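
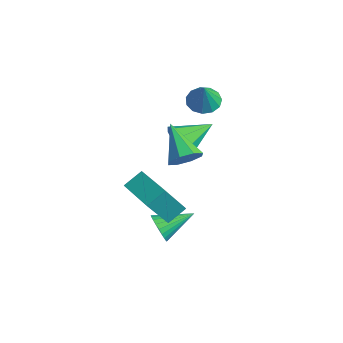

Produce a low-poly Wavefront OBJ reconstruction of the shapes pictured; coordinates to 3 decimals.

v -1.775 2.334 0.911
v -1.147 1.851 0.505
v -1.145 1.926 2.369
v -0.96 2.314 0.553
v -1.032 2.783 0.716
v -1.339 3.11 0.94
v -1.785 3.19 1.155
v -2.228 2.999 1.292
v -2.526 2.596 1.309
v -2.587 2.111 1.199
v -2.389 1.696 0.998
v -1.997 1.484 0.769
v -1.534 1.542 0.585
v 3.175 -1.836 1.555
v 3.697 -1.73 2.255
v 1.445 -1.584 2.805
v 3.559 -1.147 1.947
v 3.196 -0.968 1.408
v 2.821 -1.298 0.956
v 2.654 -1.942 0.854
v 2.792 -2.524 1.163
v 3.155 -2.703 1.701
v 3.53 -2.374 2.154
v -2.185 1.201 -1.988
v -1.697 1.455 -2.894
v -2.195 3.139 -1.452
v -2.416 1.476 -2.986
v -3.027 1.37 -2.61
v -3.244 1.184 -1.944
v -2.966 1.007 -1.298
v -2.323 0.92 -0.975
v -1.615 0.966 -1.126
v -1.174 1.121 -1.681
v -1.207 1.314 -2.379
v 2.576 -4.749 0.53
v 2.581 -3.81 1.14
v 2.54 -3.622 -1.206
v 2.544 -2.683 -0.596
v 4.576 -4.737 0.496
v 4.58 -3.798 1.106
v 4.539 -3.61 -1.24
v 4.544 -2.671 -0.63
v 1.646 -2.358 -4.329
v 1.944 -2.712 -3.64
v 2.094 -0.662 -3.651
v 2.208 -2.707 -3.828
v 2.386 -2.648 -4.092
v 2.452 -2.545 -4.392
v 2.395 -2.414 -4.682
v 2.224 -2.274 -4.919
v 1.965 -2.147 -5.066
v 1.658 -2.052 -5.101
v 1.348 -2.003 -5.018
v 1.084 -2.008 -4.831
v 0.906 -2.067 -4.567
v 0.84 -2.17 -4.267
v 0.897 -2.301 -3.976
v 1.068 -2.441 -3.74
v 1.327 -2.568 -3.593
v 1.635 -2.663 -3.558
f 2 1 4
f 2 4 3
f 4 1 5
f 4 5 3
f 5 1 6
f 5 6 3
f 6 1 7
f 6 7 3
f 7 1 8
f 7 8 3
f 8 1 9
f 8 9 3
f 9 1 10
f 9 10 3
f 10 1 11
f 10 11 3
f 11 1 12
f 11 12 3
f 12 1 13
f 12 13 3
f 13 1 2
f 13 2 3
f 15 14 17
f 15 17 16
f 17 14 18
f 17 18 16
f 18 14 19
f 18 19 16
f 19 14 20
f 19 20 16
f 20 14 21
f 20 21 16
f 21 14 22
f 21 22 16
f 22 14 23
f 22 23 16
f 23 14 15
f 23 15 16
f 25 24 27
f 25 27 26
f 27 24 28
f 27 28 26
f 28 24 29
f 28 29 26
f 29 24 30
f 29 30 26
f 30 24 31
f 30 31 26
f 31 24 32
f 31 32 26
f 32 24 33
f 32 33 26
f 33 24 34
f 33 34 26
f 34 24 25
f 34 25 26
f 36 38 35
f 39 36 35
f 35 38 37
f 37 39 35
f 36 42 38
f 40 36 39
f 40 42 36
f 38 42 37
f 41 39 37
f 37 42 41
f 41 40 39
f 42 40 41
f 44 43 46
f 44 46 45
f 46 43 47
f 46 47 45
f 47 43 48
f 47 48 45
f 48 43 49
f 48 49 45
f 49 43 50
f 49 50 45
f 50 43 51
f 50 51 45
f 51 43 52
f 51 52 45
f 52 43 53
f 52 53 45
f 53 43 54
f 53 54 45
f 54 43 55
f 54 55 45
f 55 43 56
f 55 56 45
f 56 43 57
f 56 57 45
f 57 43 58
f 57 58 45
f 58 43 59
f 58 59 45
f 59 43 60
f 59 60 45
f 60 43 44
f 60 44 45



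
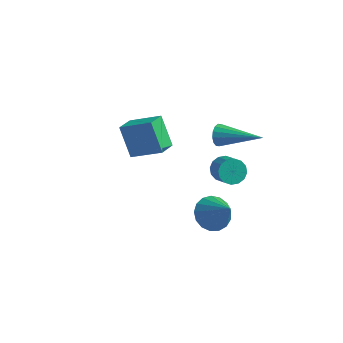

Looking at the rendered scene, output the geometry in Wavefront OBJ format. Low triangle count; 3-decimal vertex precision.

v 1.499 -1.392 1.934
v 1.975 -1.887 1.4
v 2.481 -1.928 3.306
v 2.174 -1.521 1.401
v 2.218 -1.126 1.523
v 2.098 -0.791 1.74
v 1.84 -0.594 2.002
v 1.505 -0.58 2.247
v 1.168 -0.752 2.421
v 0.906 -1.07 2.484
v 0.781 -1.462 2.42
v 0.82 -1.838 2.245
v 1.015 -2.112 1.999
v 1.321 -2.221 1.738
v 1.667 -2.139 1.522
v 1.076 1.046 2.518
v 1.591 1.107 2.126
v 2.219 0.455 2.851
v 1.704 0.394 3.242
v 1.613 1.366 2.339
v 2.241 0.714 3.064
v 1.491 1.539 2.601
v 2.119 0.887 3.326
v 1.258 1.58 2.84
v 1.886 0.928 3.565
v 0.976 1.478 2.993
v 1.604 0.826 3.718
v 0.721 1.26 3.018
v 1.349 0.608 3.743
v 0.561 0.985 2.909
v 1.189 0.333 3.634
v 0.539 0.726 2.696
v 1.167 0.074 3.421
v 0.661 0.553 2.434
v 1.289 -0.099 3.159
v 0.894 0.512 2.195
v 1.522 -0.14 2.92
v 1.176 0.614 2.042
v 1.804 -0.038 2.767
v 1.431 0.832 2.017
v 2.059 0.18 2.742
v -4.769 4.311 0.523
v -4.865 3.337 0.904
v -3.278 4.477 1.323
v -3.374 3.504 1.704
v -3.966 3.696 -0.844
v -4.062 2.723 -0.463
v -2.475 3.863 -0.044
v -2.571 2.889 0.337
v 0.312 2.361 3.385
v 0.48 2.648 2.91
v 2.368 2.299 4.075
v 0.419 2.861 3.112
v 0.329 2.941 3.387
v 0.234 2.865 3.662
v 0.16 2.654 3.862
v 0.127 2.364 3.935
v 0.144 2.074 3.86
v 0.205 1.861 3.658
v 0.295 1.781 3.383
v 0.39 1.857 3.108
v 0.463 2.068 2.908
v 0.496 2.358 2.835
f 2 1 4
f 2 4 3
f 4 1 5
f 4 5 3
f 5 1 6
f 5 6 3
f 6 1 7
f 6 7 3
f 7 1 8
f 7 8 3
f 8 1 9
f 8 9 3
f 9 1 10
f 9 10 3
f 10 1 11
f 10 11 3
f 11 1 12
f 11 12 3
f 12 1 13
f 12 13 3
f 13 1 14
f 13 14 3
f 14 1 15
f 14 15 3
f 15 1 2
f 15 2 3
f 17 16 20
f 17 20 18
f 18 20 21
f 18 21 19
f 20 16 22
f 20 22 21
f 21 22 23
f 21 23 19
f 22 16 24
f 22 24 23
f 23 24 25
f 23 25 19
f 24 16 26
f 24 26 25
f 25 26 27
f 25 27 19
f 26 16 28
f 26 28 27
f 27 28 29
f 27 29 19
f 28 16 30
f 28 30 29
f 29 30 31
f 29 31 19
f 30 16 32
f 30 32 31
f 31 32 33
f 31 33 19
f 32 16 34
f 32 34 33
f 33 34 35
f 33 35 19
f 34 16 36
f 34 36 35
f 35 36 37
f 35 37 19
f 36 16 38
f 36 38 37
f 37 38 39
f 37 39 19
f 38 16 40
f 38 40 39
f 39 40 41
f 39 41 19
f 40 16 17
f 40 17 41
f 41 17 18
f 41 18 19
f 43 45 42
f 46 43 42
f 42 45 44
f 44 46 42
f 43 49 45
f 47 43 46
f 47 49 43
f 45 49 44
f 48 46 44
f 44 49 48
f 48 47 46
f 49 47 48
f 51 50 53
f 51 53 52
f 53 50 54
f 53 54 52
f 54 50 55
f 54 55 52
f 55 50 56
f 55 56 52
f 56 50 57
f 56 57 52
f 57 50 58
f 57 58 52
f 58 50 59
f 58 59 52
f 59 50 60
f 59 60 52
f 60 50 61
f 60 61 52
f 61 50 62
f 61 62 52
f 62 50 63
f 62 63 52
f 63 50 51
f 63 51 52



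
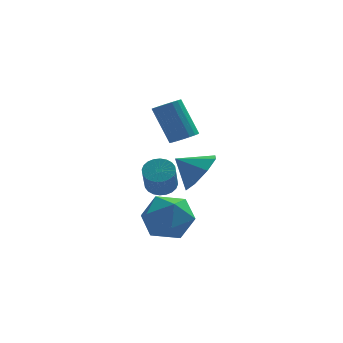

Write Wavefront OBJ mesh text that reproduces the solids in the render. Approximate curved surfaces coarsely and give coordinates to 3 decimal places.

v -0.061 -2.371 -3.8
v 0.715 -3.003 -3.103
v -0.775 -4.057 -4.537
v 0.001 -4.689 -3.84
v -0.923 -4.082 -3.326
v -0.482 -3.039 -2.871
v 0.422 -4.021 -4.769
v 0.863 -2.978 -4.314
v 1.013 -4.023 -3.702
v 0.182 -4.061 -2.811
v -0.242 -2.999 -4.829
v -1.073 -3.037 -3.938
v 1.013 0.767 -1.415
v 1.562 1.147 -1.36
v 0.876 1.894 0.329
v 0.327 1.513 0.275
v 1.375 1.322 -1.513
v 0.689 2.068 0.176
v 1.117 1.387 -1.646
v 0.43 2.133 0.043
v 0.838 1.329 -1.734
v 0.151 2.075 -0.045
v 0.593 1.16 -1.759
v -0.093 1.906 -0.07
v 0.432 0.912 -1.715
v -0.254 1.659 -0.026
v 0.386 0.637 -1.612
v -0.3 1.383 0.077
v 0.464 0.386 -1.469
v -0.222 1.133 0.22
v 0.651 0.212 -1.316
v -0.035 0.958 0.373
v 0.91 0.147 -1.183
v 0.223 0.893 0.506
v 1.189 0.205 -1.095
v 0.502 0.951 0.594
v 1.433 0.374 -1.07
v 0.747 1.12 0.619
v 1.594 0.621 -1.114
v 0.908 1.368 0.575
v 1.64 0.897 -1.217
v 0.954 1.643 0.472
v -0.264 -3.079 -2.139
v 0.13 -3.548 -2.409
v -0.021 -4.331 -1.271
v -0.416 -3.861 -1.001
v 0.306 -3.4 -2.284
v 0.154 -4.183 -1.146
v 0.394 -3.203 -2.137
v 0.243 -3.986 -0.998
v 0.383 -2.987 -1.99
v 0.231 -3.77 -0.852
v 0.272 -2.785 -1.866
v 0.121 -3.568 -0.727
v 0.081 -2.628 -1.783
v -0.071 -3.41 -0.645
v -0.164 -2.539 -1.755
v -0.315 -3.322 -0.616
v -0.423 -2.533 -1.785
v -0.575 -3.315 -0.647
v -0.659 -2.609 -1.869
v -0.81 -3.392 -0.731
v -0.834 -2.757 -1.994
v -0.986 -3.54 -0.856
v -0.923 -2.954 -2.142
v -1.074 -3.737 -1.003
v -0.911 -3.17 -2.288
v -1.063 -3.953 -1.15
v -0.801 -3.372 -2.413
v -0.952 -4.155 -1.274
v -0.609 -3.53 -2.495
v -0.761 -4.312 -1.357
v -0.365 -3.618 -2.524
v -0.516 -4.401 -1.385
v -0.105 -3.625 -2.493
v -0.257 -4.407 -1.355
v 1.404 -2.136 -2.064
v 1.984 -2.406 -1.169
v 0.396 -1.884 -1.336
v 2.049 -1.589 -1.362
v 1.737 -1.092 -1.966
v 1.23 -1.208 -2.628
v 0.825 -1.867 -2.96
v 0.759 -2.684 -2.767
v 1.072 -3.18 -2.163
v 1.579 -3.065 -1.501
f 1 12 6
f 1 6 2
f 1 2 8
f 1 8 11
f 1 11 12
f 2 6 10
f 6 12 5
f 12 11 3
f 11 8 7
f 8 2 9
f 4 10 5
f 4 5 3
f 4 3 7
f 4 7 9
f 4 9 10
f 5 10 6
f 3 5 12
f 7 3 11
f 9 7 8
f 10 9 2
f 14 13 17
f 14 17 15
f 15 17 18
f 15 18 16
f 17 13 19
f 17 19 18
f 18 19 20
f 18 20 16
f 19 13 21
f 19 21 20
f 20 21 22
f 20 22 16
f 21 13 23
f 21 23 22
f 22 23 24
f 22 24 16
f 23 13 25
f 23 25 24
f 24 25 26
f 24 26 16
f 25 13 27
f 25 27 26
f 26 27 28
f 26 28 16
f 27 13 29
f 27 29 28
f 28 29 30
f 28 30 16
f 29 13 31
f 29 31 30
f 30 31 32
f 30 32 16
f 31 13 33
f 31 33 32
f 32 33 34
f 32 34 16
f 33 13 35
f 33 35 34
f 34 35 36
f 34 36 16
f 35 13 37
f 35 37 36
f 36 37 38
f 36 38 16
f 37 13 39
f 37 39 38
f 38 39 40
f 38 40 16
f 39 13 41
f 39 41 40
f 40 41 42
f 40 42 16
f 41 13 14
f 41 14 42
f 42 14 15
f 42 15 16
f 44 43 47
f 44 47 45
f 45 47 48
f 45 48 46
f 47 43 49
f 47 49 48
f 48 49 50
f 48 50 46
f 49 43 51
f 49 51 50
f 50 51 52
f 50 52 46
f 51 43 53
f 51 53 52
f 52 53 54
f 52 54 46
f 53 43 55
f 53 55 54
f 54 55 56
f 54 56 46
f 55 43 57
f 55 57 56
f 56 57 58
f 56 58 46
f 57 43 59
f 57 59 58
f 58 59 60
f 58 60 46
f 59 43 61
f 59 61 60
f 60 61 62
f 60 62 46
f 61 43 63
f 61 63 62
f 62 63 64
f 62 64 46
f 63 43 65
f 63 65 64
f 64 65 66
f 64 66 46
f 65 43 67
f 65 67 66
f 66 67 68
f 66 68 46
f 67 43 69
f 67 69 68
f 68 69 70
f 68 70 46
f 69 43 71
f 69 71 70
f 70 71 72
f 70 72 46
f 71 43 73
f 71 73 72
f 72 73 74
f 72 74 46
f 73 43 75
f 73 75 74
f 74 75 76
f 74 76 46
f 75 43 44
f 75 44 76
f 76 44 45
f 76 45 46
f 78 77 80
f 78 80 79
f 80 77 81
f 80 81 79
f 81 77 82
f 81 82 79
f 82 77 83
f 82 83 79
f 83 77 84
f 83 84 79
f 84 77 85
f 84 85 79
f 85 77 86
f 85 86 79
f 86 77 78
f 86 78 79



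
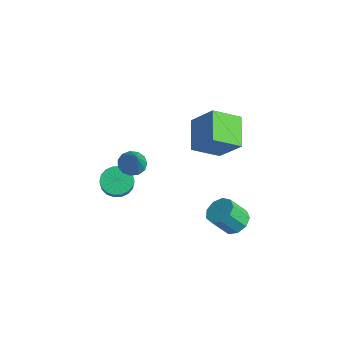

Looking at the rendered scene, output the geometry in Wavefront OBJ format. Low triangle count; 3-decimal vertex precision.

v -0.952 0.173 -0.395
v -0.526 0.871 -0.463
v 0.212 -0.373 1.315
v -0.885 0.964 -0.188
v -1.266 0.806 0.021
v -1.547 0.448 0.097
v -1.639 0.002 0.017
v -1.513 -0.389 -0.193
v -1.209 -0.602 -0.468
v -0.823 -0.568 -0.72
v -0.478 -0.299 -0.869
v -0.283 0.12 -0.867
v -0.301 0.556 -0.716
v 4.014 3.481 -3.709
v 4.89 3.482 -3.462
v 4.542 2.6 -2.224
v 3.666 2.599 -2.471
v 4.595 3.964 -3.202
v 4.246 3.082 -1.963
v 4.028 4.22 -3.179
v 3.679 3.338 -1.94
v 3.455 4.131 -3.404
v 3.106 3.248 -2.166
v 3.143 3.737 -3.772
v 2.795 2.855 -2.534
v 3.239 3.224 -4.111
v 2.891 2.341 -2.872
v 3.698 2.831 -4.262
v 3.35 1.948 -3.023
v 4.305 2.742 -4.154
v 3.956 1.86 -2.916
v 4.775 3 -3.838
v 4.427 2.117 -2.6
v -1.422 -0.535 -2.078
v -0.712 -0.755 -2.654
v -0.129 -1.166 -1.777
v -0.838 -0.945 -1.202
v -0.617 -0.366 -2.534
v -0.034 -0.776 -1.658
v -0.682 -0.009 -2.325
v -0.099 -0.42 -1.448
v -0.893 0.243 -2.066
v -0.31 -0.168 -1.189
v -1.209 0.341 -1.81
v -0.626 -0.07 -0.933
v -1.567 0.265 -1.607
v -0.984 -0.145 -0.73
v -1.896 0.031 -1.497
v -1.313 -0.379 -0.621
v -2.131 -0.314 -1.503
v -1.548 -0.725 -0.626
v -2.226 -0.704 -1.622
v -1.643 -1.114 -0.746
v -2.161 -1.06 -1.832
v -1.578 -1.471 -0.955
v -1.95 -1.312 -2.091
v -1.367 -1.723 -1.214
v -1.634 -1.41 -2.347
v -1.051 -1.821 -1.47
v -1.276 -1.335 -2.55
v -0.693 -1.745 -1.673
v -0.947 -1.101 -2.659
v -0.364 -1.511 -1.783
v 2.389 1.628 2.37
v 0.955 2.72 3.283
v 2.938 3.143 1.422
v 1.505 4.235 2.335
v 3.675 2.085 3.845
v 2.242 3.177 4.758
v 4.225 3.6 2.897
v 2.791 4.692 3.81
f 2 1 4
f 2 4 3
f 4 1 5
f 4 5 3
f 5 1 6
f 5 6 3
f 6 1 7
f 6 7 3
f 7 1 8
f 7 8 3
f 8 1 9
f 8 9 3
f 9 1 10
f 9 10 3
f 10 1 11
f 10 11 3
f 11 1 12
f 11 12 3
f 12 1 13
f 12 13 3
f 13 1 2
f 13 2 3
f 15 14 18
f 15 18 16
f 16 18 19
f 16 19 17
f 18 14 20
f 18 20 19
f 19 20 21
f 19 21 17
f 20 14 22
f 20 22 21
f 21 22 23
f 21 23 17
f 22 14 24
f 22 24 23
f 23 24 25
f 23 25 17
f 24 14 26
f 24 26 25
f 25 26 27
f 25 27 17
f 26 14 28
f 26 28 27
f 27 28 29
f 27 29 17
f 28 14 30
f 28 30 29
f 29 30 31
f 29 31 17
f 30 14 32
f 30 32 31
f 31 32 33
f 31 33 17
f 32 14 15
f 32 15 33
f 33 15 16
f 33 16 17
f 35 34 38
f 35 38 36
f 36 38 39
f 36 39 37
f 38 34 40
f 38 40 39
f 39 40 41
f 39 41 37
f 40 34 42
f 40 42 41
f 41 42 43
f 41 43 37
f 42 34 44
f 42 44 43
f 43 44 45
f 43 45 37
f 44 34 46
f 44 46 45
f 45 46 47
f 45 47 37
f 46 34 48
f 46 48 47
f 47 48 49
f 47 49 37
f 48 34 50
f 48 50 49
f 49 50 51
f 49 51 37
f 50 34 52
f 50 52 51
f 51 52 53
f 51 53 37
f 52 34 54
f 52 54 53
f 53 54 55
f 53 55 37
f 54 34 56
f 54 56 55
f 55 56 57
f 55 57 37
f 56 34 58
f 56 58 57
f 57 58 59
f 57 59 37
f 58 34 60
f 58 60 59
f 59 60 61
f 59 61 37
f 60 34 62
f 60 62 61
f 61 62 63
f 61 63 37
f 62 34 35
f 62 35 63
f 63 35 36
f 63 36 37
f 65 67 64
f 68 65 64
f 64 67 66
f 66 68 64
f 65 71 67
f 69 65 68
f 69 71 65
f 67 71 66
f 70 68 66
f 66 71 70
f 70 69 68
f 71 69 70



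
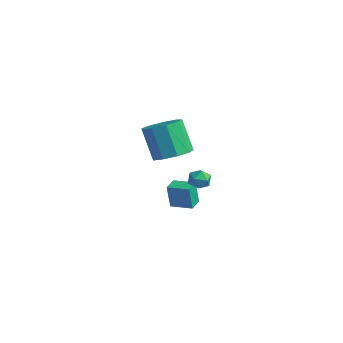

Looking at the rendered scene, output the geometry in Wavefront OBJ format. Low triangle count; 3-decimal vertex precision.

v 1.495 3.461 -0.874
v 2.133 3.199 -0.951
v 1.247 2.641 -0.149
v 1.885 2.379 -0.226
v 1.795 2.987 0.098
v 1.949 3.493 -0.35
v 1.431 2.347 -0.75
v 1.585 2.853 -1.198
v 2.094 2.511 -0.874
v 2.319 2.906 -0.35
v 1.061 2.934 -0.75
v 1.286 3.329 -0.226
v -0.032 2.412 -3.258
v -0.175 2.291 -1.81
v -0.412 3.205 -3.229
v -0.556 3.084 -1.781
v 1.116 2.956 -3.099
v 0.972 2.835 -1.651
v 0.735 3.749 -3.07
v 0.592 3.628 -1.622
v 2.961 -0.012 3.054
v 3.5 0.888 3.307
v 2.539 0.973 5.058
v 1.999 0.072 4.806
v 2.874 1.059 2.955
v 1.913 1.144 4.706
v 2.288 0.729 2.649
v 1.327 0.814 4.401
v 2.017 0.052 2.533
v 1.056 0.137 4.285
v 2.187 -0.656 2.661
v 1.226 -0.571 4.413
v 2.72 -1.062 2.973
v 1.758 -0.977 4.725
v 3.365 -0.977 3.323
v 2.404 -0.892 5.074
v 3.821 -0.441 3.547
v 2.86 -0.356 5.299
v 3.874 0.296 3.541
v 2.913 0.381 5.292
f 1 12 6
f 1 6 2
f 1 2 8
f 1 8 11
f 1 11 12
f 2 6 10
f 6 12 5
f 12 11 3
f 11 8 7
f 8 2 9
f 4 10 5
f 4 5 3
f 4 3 7
f 4 7 9
f 4 9 10
f 5 10 6
f 3 5 12
f 7 3 11
f 9 7 8
f 10 9 2
f 14 16 13
f 17 14 13
f 13 16 15
f 15 17 13
f 14 20 16
f 18 14 17
f 18 20 14
f 16 20 15
f 19 17 15
f 15 20 19
f 19 18 17
f 20 18 19
f 22 21 25
f 22 25 23
f 23 25 26
f 23 26 24
f 25 21 27
f 25 27 26
f 26 27 28
f 26 28 24
f 27 21 29
f 27 29 28
f 28 29 30
f 28 30 24
f 29 21 31
f 29 31 30
f 30 31 32
f 30 32 24
f 31 21 33
f 31 33 32
f 32 33 34
f 32 34 24
f 33 21 35
f 33 35 34
f 34 35 36
f 34 36 24
f 35 21 37
f 35 37 36
f 36 37 38
f 36 38 24
f 37 21 39
f 37 39 38
f 38 39 40
f 38 40 24
f 39 21 22
f 39 22 40
f 40 22 23
f 40 23 24



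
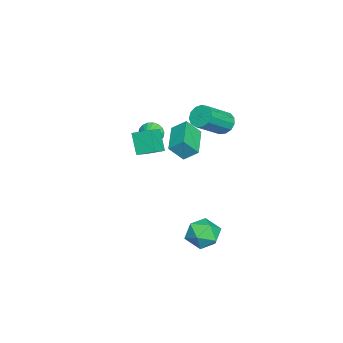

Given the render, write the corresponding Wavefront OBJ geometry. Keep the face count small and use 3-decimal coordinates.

v 1.851 -0.278 1.73
v 1.188 -0.739 2.899
v 1.905 0.752 2.168
v 1.242 0.291 3.336
v 2.778 -0.511 2.164
v 2.115 -0.972 3.332
v 2.832 0.519 2.601
v 2.169 0.058 3.77
v 1.068 0.865 3.42
v 1.057 1.662 4.056
v 0.72 1.566 2.536
v 0.708 2.363 3.173
v 2.912 1.237 2.987
v 2.9 2.034 3.624
v 2.563 1.938 2.104
v 2.552 2.735 2.74
v -1.841 2.891 2.489
v -1.401 2.776 1.88
v -0.059 1.873 3.022
v -0.499 1.989 3.631
v -1.285 3.154 2.043
v 0.057 2.252 3.185
v -1.345 3.45 2.347
v -0.003 2.547 3.489
v -1.563 3.568 2.697
v -0.221 2.665 3.838
v -1.869 3.471 2.98
v -0.527 2.568 4.122
v -2.166 3.19 3.108
v -0.824 2.287 4.249
v -2.36 2.815 3.039
v -1.018 1.912 4.181
v -2.389 2.463 2.795
v -1.047 1.561 3.937
v -2.245 2.248 2.455
v -0.902 1.345 3.597
v -1.972 2.237 2.125
v -0.629 1.334 3.267
v -1.657 2.434 1.911
v -0.315 1.531 3.053
v -2.764 -1.386 0.508
v -2.521 -1.73 -0.088
v -1.776 -1.354 0.892
v -2.499 -1.417 -0.171
v -2.529 -1.097 -0.12
v -2.606 -0.835 0.056
v -2.714 -0.682 0.321
v -2.832 -0.669 0.624
v -2.937 -0.797 0.903
v -3.007 -1.043 1.104
v -3.029 -1.356 1.188
v -2.998 -1.675 1.136
v -2.921 -1.937 0.96
v -2.813 -2.09 0.695
v -2.695 -2.104 0.392
v -2.591 -1.975 0.113
v 2.262 3.293 -2.848
v 3.011 2.797 -3.434
v 1.069 2.903 -4.046
v 1.818 2.407 -4.632
v 1.5 1.986 -3.698
v 2.238 2.226 -2.958
v 1.842 3.474 -4.522
v 2.58 3.714 -3.782
v 2.752 2.908 -4.468
v 2.541 1.989 -3.959
v 1.539 3.711 -3.521
v 1.328 2.792 -3.012
f 2 4 1
f 5 2 1
f 1 4 3
f 3 5 1
f 2 8 4
f 6 2 5
f 6 8 2
f 4 8 3
f 7 5 3
f 3 8 7
f 7 6 5
f 8 6 7
f 10 12 9
f 13 10 9
f 9 12 11
f 11 13 9
f 10 16 12
f 14 10 13
f 14 16 10
f 12 16 11
f 15 13 11
f 11 16 15
f 15 14 13
f 16 14 15
f 18 17 21
f 18 21 19
f 19 21 22
f 19 22 20
f 21 17 23
f 21 23 22
f 22 23 24
f 22 24 20
f 23 17 25
f 23 25 24
f 24 25 26
f 24 26 20
f 25 17 27
f 25 27 26
f 26 27 28
f 26 28 20
f 27 17 29
f 27 29 28
f 28 29 30
f 28 30 20
f 29 17 31
f 29 31 30
f 30 31 32
f 30 32 20
f 31 17 33
f 31 33 32
f 32 33 34
f 32 34 20
f 33 17 35
f 33 35 34
f 34 35 36
f 34 36 20
f 35 17 37
f 35 37 36
f 36 37 38
f 36 38 20
f 37 17 39
f 37 39 38
f 38 39 40
f 38 40 20
f 39 17 18
f 39 18 40
f 40 18 19
f 40 19 20
f 42 41 44
f 42 44 43
f 44 41 45
f 44 45 43
f 45 41 46
f 45 46 43
f 46 41 47
f 46 47 43
f 47 41 48
f 47 48 43
f 48 41 49
f 48 49 43
f 49 41 50
f 49 50 43
f 50 41 51
f 50 51 43
f 51 41 52
f 51 52 43
f 52 41 53
f 52 53 43
f 53 41 54
f 53 54 43
f 54 41 55
f 54 55 43
f 55 41 56
f 55 56 43
f 56 41 42
f 56 42 43
f 57 68 62
f 57 62 58
f 57 58 64
f 57 64 67
f 57 67 68
f 58 62 66
f 62 68 61
f 68 67 59
f 67 64 63
f 64 58 65
f 60 66 61
f 60 61 59
f 60 59 63
f 60 63 65
f 60 65 66
f 61 66 62
f 59 61 68
f 63 59 67
f 65 63 64
f 66 65 58



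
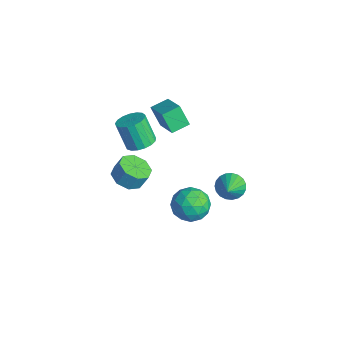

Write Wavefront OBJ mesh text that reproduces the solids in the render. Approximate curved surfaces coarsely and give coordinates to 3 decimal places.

v -3.947 0.242 -3.096
v -3.037 0.684 -3.473
v -2.842 1.18 -2.42
v -3.753 0.738 -2.044
v -3.694 1.173 -3.582
v -3.5 1.669 -2.529
v -4.5 1.117 -3.406
v -4.305 1.613 -2.353
v -4.982 0.548 -3.049
v -4.787 1.044 -1.996
v -4.858 -0.2 -2.72
v -4.663 0.296 -1.667
v -4.2 -0.689 -2.611
v -4.006 -0.193 -1.558
v -3.395 -0.633 -2.787
v -3.2 -0.137 -1.734
v -2.913 -0.064 -3.144
v -2.718 0.432 -2.091
v 1.574 3.044 -0.479
v 2.322 2.735 -1.392
v 0.918 1.185 -0.388
v 1.666 0.876 -1.301
v 2.125 1.168 -0.209
v 2.53 2.317 -0.265
v 0.71 1.603 -1.515
v 1.115 2.752 -1.571
v 1.788 1.845 -2.032
v 2.662 1.576 -1.225
v 0.578 2.344 -0.555
v 1.452 2.075 0.252
v 2.006 3.053 -0.943
v 1.234 0.867 -0.837
v 1.504 1.038 -0.195
v 1.943 0.857 -0.732
v 2.128 2.806 -0.281
v 2.567 2.625 -0.818
v 2.451 1.704 -0.123
v 0.673 1.295 -0.962
v 1.112 1.114 -1.499
v 1.297 3.063 -1.048
v 1.736 2.882 -1.585
v 0.789 2.216 -1.657
v 2.131 2.348 -1.856
v 1.745 1.256 -1.803
v 1.184 1.683 -1.929
v 1.422 2.358 -1.961
v 2.645 2.19 -1.382
v 2.259 1.097 -1.329
v 2.529 1.268 -0.687
v 2.767 1.944 -0.72
v 2.331 1.667 -1.758
v 0.981 2.823 -0.451
v 0.595 1.73 -0.398
v 0.473 1.976 -1.06
v 0.711 2.652 -1.093
v 1.495 2.664 0.023
v 1.109 1.572 0.076
v 1.818 1.562 0.181
v 2.056 2.237 0.149
v 0.909 2.253 -0.022
v 3.15 3.714 1.688
v 3.484 3.275 0.99
v 4.41 2.946 2.772
v 3.68 3.589 0.984
v 3.784 3.925 1.1
v 3.779 4.224 1.319
v 3.665 4.434 1.6
v 3.462 4.521 1.898
v 3.205 4.467 2.159
v 2.938 4.284 2.338
v 2.709 4.001 2.406
v 2.555 3.669 2.349
v 2.505 3.345 2.178
v 2.566 3.085 1.922
v 2.728 2.933 1.626
v 2.963 2.916 1.341
v 3.23 3.037 1.116
v -2.602 1.869 2.745
v -3.257 1.529 3.993
v -2.727 3.016 2.992
v -3.383 2.676 4.24
v -0.857 1.864 3.66
v -1.513 1.524 4.908
v -0.983 3.011 3.907
v -1.638 2.671 5.155
v -3.631 1.052 0.354
v -3.134 1.762 0.719
v -3.872 1.397 2.431
v -4.369 0.688 2.066
v -3.521 1.954 0.593
v -4.259 1.59 2.306
v -3.932 1.94 0.413
v -4.671 1.576 2.125
v -4.275 1.723 0.219
v -5.014 1.359 1.931
v -4.47 1.352 0.056
v -5.209 0.988 1.768
v -4.473 0.912 -0.039
v -5.212 0.548 1.673
v -4.283 0.504 -0.044
v -5.021 0.14 1.668
v -3.943 0.222 0.042
v -4.682 -0.142 1.755
v -3.532 0.13 0.2
v -4.271 -0.234 1.913
v -3.144 0.249 0.393
v -3.882 -0.115 2.105
v -2.867 0.552 0.577
v -3.605 0.188 2.289
v -2.765 0.97 0.71
v -3.503 0.606 2.422
v -2.861 1.406 0.761
v -3.6 1.042 2.473
f 2 1 5
f 2 5 3
f 3 5 6
f 3 6 4
f 5 1 7
f 5 7 6
f 6 7 8
f 6 8 4
f 7 1 9
f 7 9 8
f 8 9 10
f 8 10 4
f 9 1 11
f 9 11 10
f 10 11 12
f 10 12 4
f 11 1 13
f 11 13 12
f 12 13 14
f 12 14 4
f 13 1 15
f 13 15 14
f 14 15 16
f 14 16 4
f 15 1 17
f 15 17 16
f 16 17 18
f 16 18 4
f 17 1 2
f 17 2 18
f 18 2 3
f 18 3 4
f 19 56 35
f 56 30 59
f 35 59 24
f 56 59 35
f 19 35 31
f 35 24 36
f 31 36 20
f 35 36 31
f 19 31 40
f 31 20 41
f 40 41 26
f 31 41 40
f 19 40 52
f 40 26 55
f 52 55 29
f 40 55 52
f 19 52 56
f 52 29 60
f 56 60 30
f 52 60 56
f 20 36 47
f 36 24 50
f 47 50 28
f 36 50 47
f 24 59 37
f 59 30 58
f 37 58 23
f 59 58 37
f 30 60 57
f 60 29 53
f 57 53 21
f 60 53 57
f 29 55 54
f 55 26 42
f 54 42 25
f 55 42 54
f 26 41 46
f 41 20 43
f 46 43 27
f 41 43 46
f 22 48 34
f 48 28 49
f 34 49 23
f 48 49 34
f 22 34 32
f 34 23 33
f 32 33 21
f 34 33 32
f 22 32 39
f 32 21 38
f 39 38 25
f 32 38 39
f 22 39 44
f 39 25 45
f 44 45 27
f 39 45 44
f 22 44 48
f 44 27 51
f 48 51 28
f 44 51 48
f 23 49 37
f 49 28 50
f 37 50 24
f 49 50 37
f 21 33 57
f 33 23 58
f 57 58 30
f 33 58 57
f 25 38 54
f 38 21 53
f 54 53 29
f 38 53 54
f 27 45 46
f 45 25 42
f 46 42 26
f 45 42 46
f 28 51 47
f 51 27 43
f 47 43 20
f 51 43 47
f 62 61 64
f 62 64 63
f 64 61 65
f 64 65 63
f 65 61 66
f 65 66 63
f 66 61 67
f 66 67 63
f 67 61 68
f 67 68 63
f 68 61 69
f 68 69 63
f 69 61 70
f 69 70 63
f 70 61 71
f 70 71 63
f 71 61 72
f 71 72 63
f 72 61 73
f 72 73 63
f 73 61 74
f 73 74 63
f 74 61 75
f 74 75 63
f 75 61 76
f 75 76 63
f 76 61 77
f 76 77 63
f 77 61 62
f 77 62 63
f 79 81 78
f 82 79 78
f 78 81 80
f 80 82 78
f 79 85 81
f 83 79 82
f 83 85 79
f 81 85 80
f 84 82 80
f 80 85 84
f 84 83 82
f 85 83 84
f 87 86 90
f 87 90 88
f 88 90 91
f 88 91 89
f 90 86 92
f 90 92 91
f 91 92 93
f 91 93 89
f 92 86 94
f 92 94 93
f 93 94 95
f 93 95 89
f 94 86 96
f 94 96 95
f 95 96 97
f 95 97 89
f 96 86 98
f 96 98 97
f 97 98 99
f 97 99 89
f 98 86 100
f 98 100 99
f 99 100 101
f 99 101 89
f 100 86 102
f 100 102 101
f 101 102 103
f 101 103 89
f 102 86 104
f 102 104 103
f 103 104 105
f 103 105 89
f 104 86 106
f 104 106 105
f 105 106 107
f 105 107 89
f 106 86 108
f 106 108 107
f 107 108 109
f 107 109 89
f 108 86 110
f 108 110 109
f 109 110 111
f 109 111 89
f 110 86 112
f 110 112 111
f 111 112 113
f 111 113 89
f 112 86 87
f 112 87 113
f 113 87 88
f 113 88 89



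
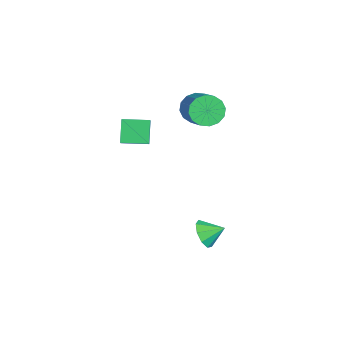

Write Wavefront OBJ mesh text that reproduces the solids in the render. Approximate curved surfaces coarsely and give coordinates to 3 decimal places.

v -2.278 -2.327 0.084
v -3.25 -2.142 1.343
v -2.042 -0.756 0.036
v -3.014 -0.571 1.294
v -1.466 -2.429 0.726
v -2.438 -2.244 1.984
v -1.23 -0.858 0.677
v -2.202 -0.673 1.936
v -2.665 2.049 2.378
v -2.138 1.587 1.583
v -0.408 1.868 2.567
v -0.935 2.331 3.362
v -2.151 2.12 1.454
v -0.421 2.401 2.437
v -2.302 2.634 1.572
v -0.572 2.916 2.556
v -2.55 2.992 1.906
v -0.82 3.273 2.89
v -2.829 3.097 2.367
v -1.099 3.378 3.351
v -3.064 2.921 2.831
v -1.334 3.202 3.814
v -3.192 2.512 3.173
v -1.462 2.793 4.157
v -3.179 1.979 3.303
v -1.449 2.26 4.286
v -3.028 1.464 3.184
v -1.298 1.746 4.168
v -2.78 1.107 2.85
v -1.05 1.388 3.834
v -2.501 1.002 2.389
v -0.771 1.283 3.373
v -2.266 1.178 1.926
v -0.536 1.459 2.909
v 2.774 1.706 -4.093
v 3.156 2.072 -4.907
v 3.026 2.794 -3.487
v 2.507 2.207 -4.88
v 1.983 2.108 -4.485
v 1.829 1.821 -3.906
v 2.118 1.48 -3.415
v 2.714 1.246 -3.242
v 3.338 1.226 -3.466
v 3.698 1.432 -3.984
v 3.626 1.766 -4.553
f 2 4 1
f 5 2 1
f 1 4 3
f 3 5 1
f 2 8 4
f 6 2 5
f 6 8 2
f 4 8 3
f 7 5 3
f 3 8 7
f 7 6 5
f 8 6 7
f 10 9 13
f 10 13 11
f 11 13 14
f 11 14 12
f 13 9 15
f 13 15 14
f 14 15 16
f 14 16 12
f 15 9 17
f 15 17 16
f 16 17 18
f 16 18 12
f 17 9 19
f 17 19 18
f 18 19 20
f 18 20 12
f 19 9 21
f 19 21 20
f 20 21 22
f 20 22 12
f 21 9 23
f 21 23 22
f 22 23 24
f 22 24 12
f 23 9 25
f 23 25 24
f 24 25 26
f 24 26 12
f 25 9 27
f 25 27 26
f 26 27 28
f 26 28 12
f 27 9 29
f 27 29 28
f 28 29 30
f 28 30 12
f 29 9 31
f 29 31 30
f 30 31 32
f 30 32 12
f 31 9 33
f 31 33 32
f 32 33 34
f 32 34 12
f 33 9 10
f 33 10 34
f 34 10 11
f 34 11 12
f 36 35 38
f 36 38 37
f 38 35 39
f 38 39 37
f 39 35 40
f 39 40 37
f 40 35 41
f 40 41 37
f 41 35 42
f 41 42 37
f 42 35 43
f 42 43 37
f 43 35 44
f 43 44 37
f 44 35 45
f 44 45 37
f 45 35 36
f 45 36 37



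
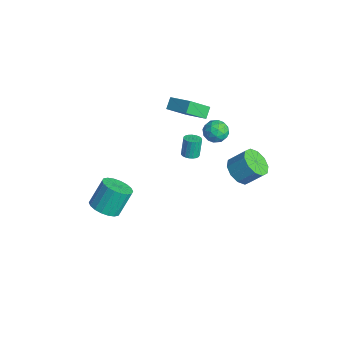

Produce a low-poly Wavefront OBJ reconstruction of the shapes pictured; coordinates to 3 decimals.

v -0.8 4.117 1.002
v -0.324 3.403 1.087
v -1.956 3.377 1.253
v -1.48 2.663 1.338
v -1.43 3.288 1.93
v -0.715 3.745 1.775
v -1.565 3.035 0.565
v -0.85 3.492 0.41
v -0.797 2.734 0.817
v -0.713 2.891 1.661
v -1.567 3.889 0.679
v -1.483 4.046 1.523
v -0.461 3.825 1.022
v -1.819 2.955 1.318
v -1.79 3.322 1.666
v -1.51 2.903 1.716
v -0.691 4.026 1.427
v -0.411 3.606 1.477
v -1.061 3.539 1.973
v -1.869 3.174 0.863
v -1.589 2.754 0.913
v -0.77 3.877 0.624
v -0.49 3.458 0.674
v -1.219 3.241 0.367
v -0.459 3.012 0.914
v -1.138 2.577 1.061
v -1.188 2.796 0.607
v -0.768 3.065 0.516
v -0.41 3.104 1.41
v -1.089 2.669 1.557
v -1.059 3.036 1.905
v -0.64 3.305 1.814
v -0.688 2.711 1.251
v -1.191 4.111 0.783
v -1.87 3.676 0.93
v -1.64 3.475 0.526
v -1.221 3.744 0.435
v -1.142 4.203 1.279
v -1.821 3.768 1.426
v -1.512 3.715 1.824
v -1.092 3.984 1.733
v -1.592 4.069 1.089
v 2.482 3.284 0.62
v 2.99 2.496 1.047
v 3.486 3.368 2.066
v 2.978 4.156 1.64
v 3.376 2.773 0.623
v 3.872 3.644 1.642
v 3.421 3.245 0.198
v 3.916 4.116 1.217
v 3.107 3.731 -0.066
v 3.602 4.603 0.954
v 2.554 4.048 -0.067
v 3.05 4.919 0.952
v 1.974 4.072 0.194
v 2.47 4.944 1.213
v 1.588 3.796 0.618
v 2.084 4.667 1.637
v 1.544 3.324 1.043
v 2.039 4.195 2.062
v 1.858 2.837 1.306
v 2.353 3.709 2.326
v 2.41 2.521 1.308
v 2.906 3.392 2.327
v -0.615 -4.123 -3.077
v 0.198 -3.534 -3.309
v -0.072 -2.549 -1.755
v -0.885 -3.137 -1.523
v -0.149 -3.312 -3.51
v -0.42 -2.327 -1.956
v -0.589 -3.251 -3.625
v -0.859 -2.266 -2.071
v -1.033 -3.362 -3.632
v -1.304 -2.377 -2.077
v -1.395 -3.624 -3.529
v -1.665 -2.639 -1.974
v -1.602 -3.985 -3.336
v -1.873 -3 -1.782
v -1.614 -4.373 -3.092
v -1.884 -3.388 -1.538
v -1.428 -4.711 -2.845
v -1.698 -3.726 -1.291
v -1.08 -4.933 -2.644
v -1.351 -3.948 -1.09
v -0.641 -4.994 -2.529
v -0.911 -4.009 -0.975
v -0.196 -4.883 -2.523
v -0.467 -3.898 -0.968
v 0.165 -4.621 -2.626
v -0.105 -3.636 -1.071
v 0.373 -4.26 -2.818
v 0.102 -3.275 -1.264
v 0.384 -3.872 -3.062
v 0.114 -2.887 -1.508
v -1.892 0.467 3.837
v -2.353 0.926 4.4
v -1.953 1.783 2.716
v -2.413 2.242 3.279
v -0.407 1.118 4.521
v -0.867 1.577 5.084
v -0.467 2.434 3.4
v -0.928 2.893 3.963
v 1.398 0.604 2.321
v 1.687 0.166 2.487
v 1.411 0.439 3.686
v 1.122 0.876 3.519
v 1.846 0.331 2.486
v 1.57 0.603 3.685
v 1.928 0.542 2.457
v 1.651 0.815 3.655
v 1.918 0.765 2.404
v 1.641 1.037 3.603
v 1.818 0.959 2.337
v 1.541 1.232 3.535
v 1.645 1.092 2.267
v 1.369 1.365 3.465
v 1.43 1.141 2.206
v 1.154 1.413 3.405
v 1.21 1.096 2.165
v 0.933 1.369 3.364
v 1.022 0.967 2.151
v 0.745 1.239 3.35
v 0.899 0.775 2.167
v 0.622 1.047 3.365
v 0.862 0.553 2.209
v 0.586 0.825 3.407
v 0.919 0.34 2.27
v 0.642 0.612 3.469
v 1.058 0.172 2.34
v 0.781 0.445 3.539
v 1.256 0.08 2.407
v 0.979 0.352 3.606
v 1.478 0.077 2.459
v 1.202 0.35 3.658
f 1 38 17
f 38 12 41
f 17 41 6
f 38 41 17
f 1 17 13
f 17 6 18
f 13 18 2
f 17 18 13
f 1 13 22
f 13 2 23
f 22 23 8
f 13 23 22
f 1 22 34
f 22 8 37
f 34 37 11
f 22 37 34
f 1 34 38
f 34 11 42
f 38 42 12
f 34 42 38
f 2 18 29
f 18 6 32
f 29 32 10
f 18 32 29
f 6 41 19
f 41 12 40
f 19 40 5
f 41 40 19
f 12 42 39
f 42 11 35
f 39 35 3
f 42 35 39
f 11 37 36
f 37 8 24
f 36 24 7
f 37 24 36
f 8 23 28
f 23 2 25
f 28 25 9
f 23 25 28
f 4 30 16
f 30 10 31
f 16 31 5
f 30 31 16
f 4 16 14
f 16 5 15
f 14 15 3
f 16 15 14
f 4 14 21
f 14 3 20
f 21 20 7
f 14 20 21
f 4 21 26
f 21 7 27
f 26 27 9
f 21 27 26
f 4 26 30
f 26 9 33
f 30 33 10
f 26 33 30
f 5 31 19
f 31 10 32
f 19 32 6
f 31 32 19
f 3 15 39
f 15 5 40
f 39 40 12
f 15 40 39
f 7 20 36
f 20 3 35
f 36 35 11
f 20 35 36
f 9 27 28
f 27 7 24
f 28 24 8
f 27 24 28
f 10 33 29
f 33 9 25
f 29 25 2
f 33 25 29
f 44 43 47
f 44 47 45
f 45 47 48
f 45 48 46
f 47 43 49
f 47 49 48
f 48 49 50
f 48 50 46
f 49 43 51
f 49 51 50
f 50 51 52
f 50 52 46
f 51 43 53
f 51 53 52
f 52 53 54
f 52 54 46
f 53 43 55
f 53 55 54
f 54 55 56
f 54 56 46
f 55 43 57
f 55 57 56
f 56 57 58
f 56 58 46
f 57 43 59
f 57 59 58
f 58 59 60
f 58 60 46
f 59 43 61
f 59 61 60
f 60 61 62
f 60 62 46
f 61 43 63
f 61 63 62
f 62 63 64
f 62 64 46
f 63 43 44
f 63 44 64
f 64 44 45
f 64 45 46
f 66 65 69
f 66 69 67
f 67 69 70
f 67 70 68
f 69 65 71
f 69 71 70
f 70 71 72
f 70 72 68
f 71 65 73
f 71 73 72
f 72 73 74
f 72 74 68
f 73 65 75
f 73 75 74
f 74 75 76
f 74 76 68
f 75 65 77
f 75 77 76
f 76 77 78
f 76 78 68
f 77 65 79
f 77 79 78
f 78 79 80
f 78 80 68
f 79 65 81
f 79 81 80
f 80 81 82
f 80 82 68
f 81 65 83
f 81 83 82
f 82 83 84
f 82 84 68
f 83 65 85
f 83 85 84
f 84 85 86
f 84 86 68
f 85 65 87
f 85 87 86
f 86 87 88
f 86 88 68
f 87 65 89
f 87 89 88
f 88 89 90
f 88 90 68
f 89 65 91
f 89 91 90
f 90 91 92
f 90 92 68
f 91 65 93
f 91 93 92
f 92 93 94
f 92 94 68
f 93 65 66
f 93 66 94
f 94 66 67
f 94 67 68
f 96 98 95
f 99 96 95
f 95 98 97
f 97 99 95
f 96 102 98
f 100 96 99
f 100 102 96
f 98 102 97
f 101 99 97
f 97 102 101
f 101 100 99
f 102 100 101
f 104 103 107
f 104 107 105
f 105 107 108
f 105 108 106
f 107 103 109
f 107 109 108
f 108 109 110
f 108 110 106
f 109 103 111
f 109 111 110
f 110 111 112
f 110 112 106
f 111 103 113
f 111 113 112
f 112 113 114
f 112 114 106
f 113 103 115
f 113 115 114
f 114 115 116
f 114 116 106
f 115 103 117
f 115 117 116
f 116 117 118
f 116 118 106
f 117 103 119
f 117 119 118
f 118 119 120
f 118 120 106
f 119 103 121
f 119 121 120
f 120 121 122
f 120 122 106
f 121 103 123
f 121 123 122
f 122 123 124
f 122 124 106
f 123 103 125
f 123 125 124
f 124 125 126
f 124 126 106
f 125 103 127
f 125 127 126
f 126 127 128
f 126 128 106
f 127 103 129
f 127 129 128
f 128 129 130
f 128 130 106
f 129 103 131
f 129 131 130
f 130 131 132
f 130 132 106
f 131 103 133
f 131 133 132
f 132 133 134
f 132 134 106
f 133 103 104
f 133 104 134
f 134 104 105
f 134 105 106



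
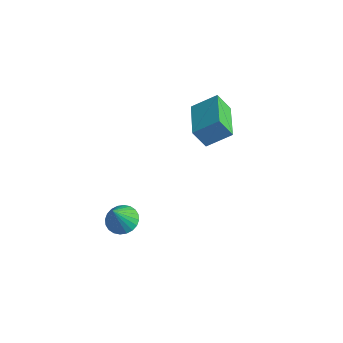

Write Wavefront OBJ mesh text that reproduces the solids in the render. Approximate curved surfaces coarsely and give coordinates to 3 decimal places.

v 2.448 -2.428 -0.776
v 2.954 -2.682 -0.973
v 2.592 -2.972 0.296
v 3.036 -2.483 -0.882
v 3.028 -2.274 -0.775
v 2.932 -2.09 -0.669
v 2.762 -1.956 -0.578
v 2.545 -1.895 -0.518
v 2.312 -1.914 -0.496
v 2.101 -2.012 -0.518
v 1.942 -2.173 -0.578
v 1.86 -2.373 -0.669
v 1.868 -2.581 -0.776
v 1.964 -2.766 -0.883
v 2.134 -2.899 -0.973
v 2.352 -2.961 -1.033
v 2.584 -2.941 -1.055
v 2.796 -2.844 -1.033
v 2.794 0.484 3.84
v 3.351 1.167 4.411
v 3.147 0.769 3.156
v 3.704 1.451 3.728
v 3.956 -0.591 3.992
v 4.513 0.091 4.564
v 4.309 -0.307 3.309
v 4.866 0.376 3.88
f 2 1 4
f 2 4 3
f 4 1 5
f 4 5 3
f 5 1 6
f 5 6 3
f 6 1 7
f 6 7 3
f 7 1 8
f 7 8 3
f 8 1 9
f 8 9 3
f 9 1 10
f 9 10 3
f 10 1 11
f 10 11 3
f 11 1 12
f 11 12 3
f 12 1 13
f 12 13 3
f 13 1 14
f 13 14 3
f 14 1 15
f 14 15 3
f 15 1 16
f 15 16 3
f 16 1 17
f 16 17 3
f 17 1 18
f 17 18 3
f 18 1 2
f 18 2 3
f 20 22 19
f 23 20 19
f 19 22 21
f 21 23 19
f 20 26 22
f 24 20 23
f 24 26 20
f 22 26 21
f 25 23 21
f 21 26 25
f 25 24 23
f 26 24 25



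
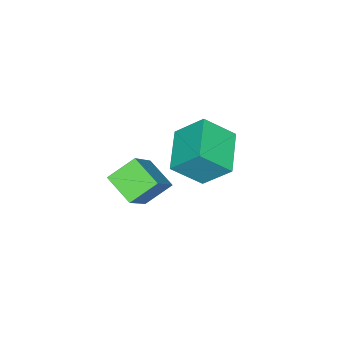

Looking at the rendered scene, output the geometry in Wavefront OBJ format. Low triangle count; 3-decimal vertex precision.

v -3.658 0.731 1.453
v -2.98 -0.056 2.362
v -3.867 1.682 2.431
v -3.189 0.895 3.34
v -2.251 1.465 1.04
v -1.573 0.678 1.949
v -2.46 2.416 2.018
v -1.782 1.629 2.927
v -0.052 0.77 1.464
v -0.311 -0.219 1.969
v -0.809 1.274 2.064
v -1.067 0.286 2.57
v 1.307 1.134 2.87
v 1.049 0.146 3.376
v 0.551 1.639 3.471
v 0.292 0.65 3.976
f 2 4 1
f 5 2 1
f 1 4 3
f 3 5 1
f 2 8 4
f 6 2 5
f 6 8 2
f 4 8 3
f 7 5 3
f 3 8 7
f 7 6 5
f 8 6 7
f 10 12 9
f 13 10 9
f 9 12 11
f 11 13 9
f 10 16 12
f 14 10 13
f 14 16 10
f 12 16 11
f 15 13 11
f 11 16 15
f 15 14 13
f 16 14 15



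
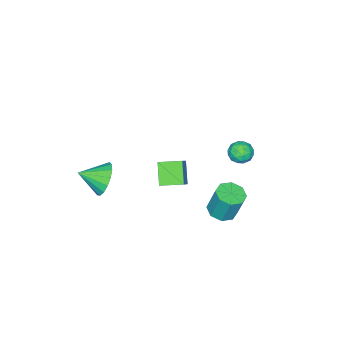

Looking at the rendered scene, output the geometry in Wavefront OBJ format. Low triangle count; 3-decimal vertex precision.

v 1.554 2.425 -0.506
v 1.996 1.887 -0.324
v 1.948 2.337 1.127
v 1.506 2.875 0.946
v 2.268 2.347 -0.458
v 2.22 2.797 0.994
v 2.122 2.853 -0.619
v 2.073 3.303 0.832
v 1.643 3.108 -0.714
v 1.594 3.558 0.737
v 1.112 2.963 -0.687
v 1.064 3.413 0.764
v 0.84 2.503 -0.554
v 0.792 2.953 0.898
v 0.987 1.997 -0.392
v 0.938 2.447 1.059
v 1.466 1.742 -0.297
v 1.417 2.192 1.154
v 3.244 -3.128 -0.476
v 3.814 -3.049 -1.219
v 4.056 -3.992 0.056
v 3.963 -2.734 -0.935
v 3.948 -2.509 -0.546
v 3.771 -2.426 -0.14
v 3.474 -2.503 0.188
v 3.123 -2.724 0.364
v 2.801 -3.037 0.348
v 2.58 -3.371 0.143
v 2.511 -3.649 -0.203
v 2.61 -3.808 -0.613
v 2.854 -3.811 -0.99
v 3.187 -3.657 -1.25
v 3.534 -3.383 -1.333
v 2.949 0.08 2.565
v 3.569 0.385 3.203
v 2.332 0.96 2.743
v 2.951 1.265 3.381
v 3.549 0.675 1.699
v 4.168 0.98 2.337
v 2.931 1.555 1.877
v 3.551 1.86 2.515
v -0.242 2.214 2.452
v 0.078 2.288 1.901
v -0.858 1.512 1.999
v -0.538 1.586 1.448
v -0.252 1.306 1.949
v 0.128 1.74 2.229
v -0.908 2.06 1.671
v -0.528 2.494 1.951
v -0.334 2.194 1.418
v 0.071 1.727 1.59
v -0.851 2.073 2.31
v -0.446 1.606 2.482
v -0.028 2.313 2.216
v -0.752 1.487 1.684
v -0.584 1.322 1.979
v -0.396 1.366 1.655
v 0.002 1.99 2.409
v 0.19 2.034 2.085
v -0.004 1.456 2.113
v -0.97 1.766 1.815
v -0.782 1.81 1.491
v -0.384 2.434 2.245
v -0.196 2.478 1.921
v -0.776 2.344 1.787
v -0.082 2.301 1.608
v -0.445 1.888 1.343
v -0.662 2.167 1.474
v -0.438 2.422 1.638
v 0.156 2.027 1.709
v -0.206 1.614 1.443
v -0.038 1.449 1.738
v 0.186 1.704 1.902
v -0.086 1.971 1.426
v -0.574 2.186 2.457
v -0.936 1.773 2.191
v -0.966 2.096 1.998
v -0.742 2.351 2.162
v -0.335 1.912 2.557
v -0.698 1.499 2.292
v -0.342 1.378 2.262
v -0.118 1.633 2.426
v -0.694 1.829 2.474
f 2 1 5
f 2 5 3
f 3 5 6
f 3 6 4
f 5 1 7
f 5 7 6
f 6 7 8
f 6 8 4
f 7 1 9
f 7 9 8
f 8 9 10
f 8 10 4
f 9 1 11
f 9 11 10
f 10 11 12
f 10 12 4
f 11 1 13
f 11 13 12
f 12 13 14
f 12 14 4
f 13 1 15
f 13 15 14
f 14 15 16
f 14 16 4
f 15 1 17
f 15 17 16
f 16 17 18
f 16 18 4
f 17 1 2
f 17 2 18
f 18 2 3
f 18 3 4
f 20 19 22
f 20 22 21
f 22 19 23
f 22 23 21
f 23 19 24
f 23 24 21
f 24 19 25
f 24 25 21
f 25 19 26
f 25 26 21
f 26 19 27
f 26 27 21
f 27 19 28
f 27 28 21
f 28 19 29
f 28 29 21
f 29 19 30
f 29 30 21
f 30 19 31
f 30 31 21
f 31 19 32
f 31 32 21
f 32 19 33
f 32 33 21
f 33 19 20
f 33 20 21
f 35 37 34
f 38 35 34
f 34 37 36
f 36 38 34
f 35 41 37
f 39 35 38
f 39 41 35
f 37 41 36
f 40 38 36
f 36 41 40
f 40 39 38
f 41 39 40
f 42 79 58
f 79 53 82
f 58 82 47
f 79 82 58
f 42 58 54
f 58 47 59
f 54 59 43
f 58 59 54
f 42 54 63
f 54 43 64
f 63 64 49
f 54 64 63
f 42 63 75
f 63 49 78
f 75 78 52
f 63 78 75
f 42 75 79
f 75 52 83
f 79 83 53
f 75 83 79
f 43 59 70
f 59 47 73
f 70 73 51
f 59 73 70
f 47 82 60
f 82 53 81
f 60 81 46
f 82 81 60
f 53 83 80
f 83 52 76
f 80 76 44
f 83 76 80
f 52 78 77
f 78 49 65
f 77 65 48
f 78 65 77
f 49 64 69
f 64 43 66
f 69 66 50
f 64 66 69
f 45 71 57
f 71 51 72
f 57 72 46
f 71 72 57
f 45 57 55
f 57 46 56
f 55 56 44
f 57 56 55
f 45 55 62
f 55 44 61
f 62 61 48
f 55 61 62
f 45 62 67
f 62 48 68
f 67 68 50
f 62 68 67
f 45 67 71
f 67 50 74
f 71 74 51
f 67 74 71
f 46 72 60
f 72 51 73
f 60 73 47
f 72 73 60
f 44 56 80
f 56 46 81
f 80 81 53
f 56 81 80
f 48 61 77
f 61 44 76
f 77 76 52
f 61 76 77
f 50 68 69
f 68 48 65
f 69 65 49
f 68 65 69
f 51 74 70
f 74 50 66
f 70 66 43
f 74 66 70



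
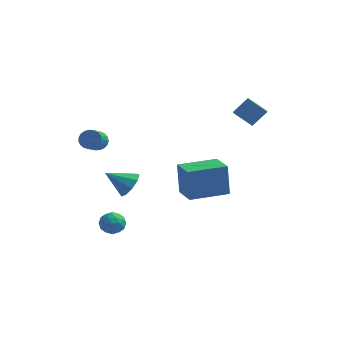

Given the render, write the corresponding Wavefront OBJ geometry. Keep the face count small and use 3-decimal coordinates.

v 1.528 0.81 2.026
v 2.123 1.26 2.751
v 1.406 1.626 1.619
v 2.002 2.076 2.343
v 2.458 0.624 1.377
v 3.054 1.074 2.101
v 2.337 1.44 0.969
v 2.932 1.89 1.694
v -0.551 -1.136 -2.36
v -0.718 -0.84 -0.745
v 1.09 -0.121 -2.377
v 0.924 0.175 -0.762
v 0.156 -2.275 -2.078
v -0.01 -1.979 -0.463
v 1.798 -1.26 -2.095
v 1.631 -0.964 -0.48
v -3.964 -2.672 1.506
v -3.578 -2.894 1.219
v -3.65 -3.831 1.847
v -4.036 -3.608 2.134
v -3.464 -2.795 1.379
v -3.536 -3.732 2.007
v -3.437 -2.675 1.562
v -3.509 -3.611 2.19
v -3.501 -2.554 1.735
v -3.573 -3.491 2.363
v -3.644 -2.453 1.868
v -3.717 -3.39 2.496
v -3.843 -2.391 1.939
v -3.916 -3.327 2.567
v -4.063 -2.376 1.935
v -4.136 -3.313 2.563
v -4.266 -2.413 1.856
v -4.338 -3.35 2.485
v -4.417 -2.495 1.718
v -4.489 -3.431 2.346
v -4.489 -2.607 1.542
v -4.561 -3.544 2.17
v -4.47 -2.73 1.36
v -4.542 -3.667 1.988
v -4.364 -2.843 1.204
v -4.436 -3.78 1.832
v -4.189 -2.927 1.1
v -4.261 -3.864 1.728
v -3.975 -2.966 1.065
v -4.047 -3.903 1.694
v -3.759 -2.955 1.108
v -3.831 -3.891 1.736
v -3.443 -2.161 -3.56
v -3.106 -2.189 -4.118
v -3.534 -3.211 -3.562
v -3.197 -3.239 -4.12
v -2.899 -3.064 -3.568
v -2.842 -2.415 -3.566
v -3.798 -2.985 -4.114
v -3.741 -2.336 -4.112
v -3.326 -2.698 -4.46
v -2.77 -2.747 -4.123
v -3.87 -2.653 -3.557
v -3.314 -2.702 -3.22
v -3.266 -2.082 -3.839
v -3.374 -3.318 -3.841
v -3.198 -3.215 -3.517
v -3 -3.231 -3.845
v -3.111 -2.215 -3.515
v -2.914 -2.232 -3.843
v -2.791 -2.746 -3.519
v -3.726 -3.168 -3.837
v -3.529 -3.185 -4.165
v -3.64 -2.169 -3.835
v -3.442 -2.185 -4.163
v -3.849 -2.654 -4.161
v -3.198 -2.398 -4.368
v -3.251 -3.016 -4.369
v -3.604 -2.867 -4.365
v -3.571 -2.485 -4.364
v -2.871 -2.427 -4.169
v -2.925 -3.045 -4.171
v -2.749 -2.942 -3.846
v -2.716 -2.56 -3.845
v -3 -2.727 -4.371
v -3.715 -2.355 -3.509
v -3.769 -2.973 -3.511
v -3.924 -2.84 -3.835
v -3.891 -2.458 -3.834
v -3.389 -2.384 -3.311
v -3.442 -3.002 -3.312
v -3.069 -2.915 -3.316
v -3.036 -2.533 -3.315
v -3.64 -2.673 -3.309
v -2.51 -2.562 -1.271
v -2.092 -2.858 -0.737
v -3.61 -2.738 -0.509
v -2.127 -2.357 -0.672
v -2.341 -1.952 -0.888
v -2.634 -1.833 -1.283
v -2.869 -2.055 -1.673
v -2.936 -2.514 -1.875
v -2.803 -2.996 -1.794
v -2.534 -3.275 -1.469
v -2.253 -3.22 -1.052
f 2 4 1
f 5 2 1
f 1 4 3
f 3 5 1
f 2 8 4
f 6 2 5
f 6 8 2
f 4 8 3
f 7 5 3
f 3 8 7
f 7 6 5
f 8 6 7
f 10 12 9
f 13 10 9
f 9 12 11
f 11 13 9
f 10 16 12
f 14 10 13
f 14 16 10
f 12 16 11
f 15 13 11
f 11 16 15
f 15 14 13
f 16 14 15
f 18 17 21
f 18 21 19
f 19 21 22
f 19 22 20
f 21 17 23
f 21 23 22
f 22 23 24
f 22 24 20
f 23 17 25
f 23 25 24
f 24 25 26
f 24 26 20
f 25 17 27
f 25 27 26
f 26 27 28
f 26 28 20
f 27 17 29
f 27 29 28
f 28 29 30
f 28 30 20
f 29 17 31
f 29 31 30
f 30 31 32
f 30 32 20
f 31 17 33
f 31 33 32
f 32 33 34
f 32 34 20
f 33 17 35
f 33 35 34
f 34 35 36
f 34 36 20
f 35 17 37
f 35 37 36
f 36 37 38
f 36 38 20
f 37 17 39
f 37 39 38
f 38 39 40
f 38 40 20
f 39 17 41
f 39 41 40
f 40 41 42
f 40 42 20
f 41 17 43
f 41 43 42
f 42 43 44
f 42 44 20
f 43 17 45
f 43 45 44
f 44 45 46
f 44 46 20
f 45 17 47
f 45 47 46
f 46 47 48
f 46 48 20
f 47 17 18
f 47 18 48
f 48 18 19
f 48 19 20
f 49 86 65
f 86 60 89
f 65 89 54
f 86 89 65
f 49 65 61
f 65 54 66
f 61 66 50
f 65 66 61
f 49 61 70
f 61 50 71
f 70 71 56
f 61 71 70
f 49 70 82
f 70 56 85
f 82 85 59
f 70 85 82
f 49 82 86
f 82 59 90
f 86 90 60
f 82 90 86
f 50 66 77
f 66 54 80
f 77 80 58
f 66 80 77
f 54 89 67
f 89 60 88
f 67 88 53
f 89 88 67
f 60 90 87
f 90 59 83
f 87 83 51
f 90 83 87
f 59 85 84
f 85 56 72
f 84 72 55
f 85 72 84
f 56 71 76
f 71 50 73
f 76 73 57
f 71 73 76
f 52 78 64
f 78 58 79
f 64 79 53
f 78 79 64
f 52 64 62
f 64 53 63
f 62 63 51
f 64 63 62
f 52 62 69
f 62 51 68
f 69 68 55
f 62 68 69
f 52 69 74
f 69 55 75
f 74 75 57
f 69 75 74
f 52 74 78
f 74 57 81
f 78 81 58
f 74 81 78
f 53 79 67
f 79 58 80
f 67 80 54
f 79 80 67
f 51 63 87
f 63 53 88
f 87 88 60
f 63 88 87
f 55 68 84
f 68 51 83
f 84 83 59
f 68 83 84
f 57 75 76
f 75 55 72
f 76 72 56
f 75 72 76
f 58 81 77
f 81 57 73
f 77 73 50
f 81 73 77
f 92 91 94
f 92 94 93
f 94 91 95
f 94 95 93
f 95 91 96
f 95 96 93
f 96 91 97
f 96 97 93
f 97 91 98
f 97 98 93
f 98 91 99
f 98 99 93
f 99 91 100
f 99 100 93
f 100 91 101
f 100 101 93
f 101 91 92
f 101 92 93



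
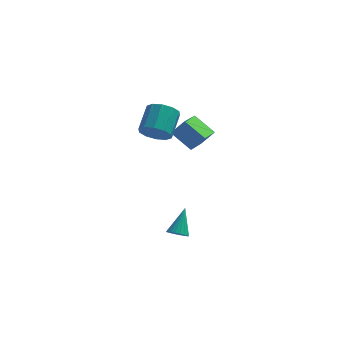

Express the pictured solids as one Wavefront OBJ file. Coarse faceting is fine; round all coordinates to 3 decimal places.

v 2.657 -1.404 -4.212
v 3.116 -1.116 -4.589
v 3.003 -0.196 -2.868
v 2.891 -0.976 -4.657
v 2.625 -0.909 -4.648
v 2.364 -0.928 -4.564
v 2.154 -1.029 -4.419
v 2.031 -1.195 -4.238
v 2.016 -1.397 -4.053
v 2.112 -1.6 -3.896
v 2.302 -1.769 -3.793
v 2.554 -1.875 -3.762
v 2.823 -1.9 -3.81
v 3.063 -1.838 -3.927
v 3.234 -1.702 -4.093
v 3.304 -1.514 -4.28
v 3.263 -1.306 -4.456
v 3.27 0.672 1.505
v 2.081 1.34 2.417
v 3.745 2.283 0.945
v 2.556 2.95 1.857
v 4.044 0.77 2.443
v 2.855 1.437 3.355
v 4.519 2.38 1.883
v 3.33 3.048 2.795
v 1.283 0.316 3.016
v 1.841 -0.219 3.633
v 2.195 1.268 4.602
v 1.637 1.804 3.984
v 2.201 -0.013 3.184
v 2.556 1.475 4.153
v 2.211 0.32 2.671
v 2.565 1.807 3.64
v 1.866 0.651 2.289
v 2.22 2.138 3.258
v 1.298 0.854 2.184
v 1.653 2.341 3.153
v 0.725 0.852 2.398
v 1.079 2.339 3.367
v 0.364 0.645 2.847
v 0.719 2.133 3.816
v 0.355 0.313 3.36
v 0.709 1.8 4.329
v 0.7 -0.018 3.742
v 1.054 1.469 4.711
v 1.267 -0.221 3.847
v 1.622 1.266 4.816
f 2 1 4
f 2 4 3
f 4 1 5
f 4 5 3
f 5 1 6
f 5 6 3
f 6 1 7
f 6 7 3
f 7 1 8
f 7 8 3
f 8 1 9
f 8 9 3
f 9 1 10
f 9 10 3
f 10 1 11
f 10 11 3
f 11 1 12
f 11 12 3
f 12 1 13
f 12 13 3
f 13 1 14
f 13 14 3
f 14 1 15
f 14 15 3
f 15 1 16
f 15 16 3
f 16 1 17
f 16 17 3
f 17 1 2
f 17 2 3
f 19 21 18
f 22 19 18
f 18 21 20
f 20 22 18
f 19 25 21
f 23 19 22
f 23 25 19
f 21 25 20
f 24 22 20
f 20 25 24
f 24 23 22
f 25 23 24
f 27 26 30
f 27 30 28
f 28 30 31
f 28 31 29
f 30 26 32
f 30 32 31
f 31 32 33
f 31 33 29
f 32 26 34
f 32 34 33
f 33 34 35
f 33 35 29
f 34 26 36
f 34 36 35
f 35 36 37
f 35 37 29
f 36 26 38
f 36 38 37
f 37 38 39
f 37 39 29
f 38 26 40
f 38 40 39
f 39 40 41
f 39 41 29
f 40 26 42
f 40 42 41
f 41 42 43
f 41 43 29
f 42 26 44
f 42 44 43
f 43 44 45
f 43 45 29
f 44 26 46
f 44 46 45
f 45 46 47
f 45 47 29
f 46 26 27
f 46 27 47
f 47 27 28
f 47 28 29



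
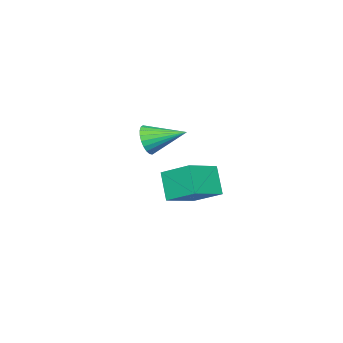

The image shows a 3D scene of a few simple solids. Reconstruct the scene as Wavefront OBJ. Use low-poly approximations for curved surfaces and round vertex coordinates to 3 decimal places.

v 2.692 1.029 1.461
v 3.097 0.974 2.102
v 1.968 2.431 2.039
v 3.278 1.137 1.933
v 3.37 1.284 1.692
v 3.358 1.392 1.416
v 3.245 1.444 1.147
v 3.048 1.433 0.926
v 2.797 1.361 0.786
v 2.529 1.238 0.749
v 2.287 1.084 0.821
v 2.106 0.921 0.99
v 2.014 0.774 1.231
v 2.026 0.666 1.507
v 2.138 0.614 1.776
v 2.336 0.625 1.997
v 2.587 0.697 2.137
v 2.854 0.82 2.174
v -3.428 -1.932 -3.451
v -1.774 -2.114 -2.877
v -3.551 -0.46 -2.63
v -1.897 -0.642 -2.056
v -2.903 -1.178 -4.724
v -1.249 -1.36 -4.15
v -3.026 0.294 -3.903
v -1.372 0.112 -3.329
f 2 1 4
f 2 4 3
f 4 1 5
f 4 5 3
f 5 1 6
f 5 6 3
f 6 1 7
f 6 7 3
f 7 1 8
f 7 8 3
f 8 1 9
f 8 9 3
f 9 1 10
f 9 10 3
f 10 1 11
f 10 11 3
f 11 1 12
f 11 12 3
f 12 1 13
f 12 13 3
f 13 1 14
f 13 14 3
f 14 1 15
f 14 15 3
f 15 1 16
f 15 16 3
f 16 1 17
f 16 17 3
f 17 1 18
f 17 18 3
f 18 1 2
f 18 2 3
f 20 22 19
f 23 20 19
f 19 22 21
f 21 23 19
f 20 26 22
f 24 20 23
f 24 26 20
f 22 26 21
f 25 23 21
f 21 26 25
f 25 24 23
f 26 24 25



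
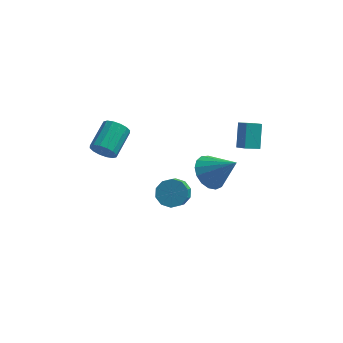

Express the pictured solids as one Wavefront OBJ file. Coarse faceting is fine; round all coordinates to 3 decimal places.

v -3.481 -2.933 0.611
v -3.01 -2.853 0.007
v -2.447 -1.347 0.646
v -2.919 -1.427 1.249
v -3.351 -2.679 -0.104
v -2.788 -1.173 0.534
v -3.726 -2.572 -0.024
v -3.164 -1.066 0.615
v -4.036 -2.563 0.226
v -3.474 -1.057 0.865
v -4.198 -2.652 0.58
v -3.635 -1.146 1.218
v -4.167 -2.817 0.941
v -3.604 -1.311 1.58
v -3.953 -3.013 1.214
v -3.39 -1.507 1.853
v -3.612 -3.187 1.326
v -3.049 -1.681 1.964
v -3.236 -3.294 1.245
v -2.674 -1.788 1.884
v -2.926 -3.303 0.995
v -2.364 -1.797 1.634
v -2.765 -3.214 0.642
v -2.202 -1.708 1.28
v -2.796 -3.049 0.28
v -2.233 -1.543 0.919
v 1.972 -1.886 -1.857
v 2.521 -0.979 -2.109
v 3.348 -2.334 -0.463
v 2.192 -0.826 -1.735
v 1.812 -0.915 -1.388
v 1.469 -1.227 -1.149
v 1.241 -1.69 -1.073
v 1.18 -2.198 -1.176
v 1.301 -2.634 -1.435
v 1.575 -2.899 -1.791
v 1.94 -2.932 -2.162
v 2.313 -2.726 -2.463
v 2.607 -2.327 -2.626
v 2.756 -1.827 -2.612
v 2.725 -1.341 -2.426
v 3.75 -2.159 0.611
v 3.78 -1.151 1.748
v 3.299 -1.65 0.171
v 3.33 -0.641 1.308
v 4.53 -1.779 0.252
v 4.561 -0.77 1.389
v 4.08 -1.269 -0.188
v 4.11 -0.261 0.949
v 0.077 -1.125 -4.549
v 0.603 -1.637 -5.034
v 0.508 -2.868 -3.836
v -0.017 -2.355 -3.351
v 0.916 -1.34 -4.704
v 0.822 -2.571 -3.506
v 0.909 -0.96 -4.314
v 0.815 -2.191 -3.117
v 0.585 -0.644 -4.015
v 0.49 -1.874 -2.817
v 0.066 -0.51 -3.919
v -0.028 -1.741 -2.721
v -0.448 -0.612 -4.064
v -0.543 -1.843 -2.866
v -0.762 -0.909 -4.394
v -0.856 -2.14 -3.196
v -0.755 -1.289 -4.783
v -0.849 -2.52 -3.586
v -0.43 -1.606 -5.083
v -0.525 -2.836 -3.885
v 0.088 -1.739 -5.179
v -0.006 -2.97 -3.981
f 2 1 5
f 2 5 3
f 3 5 6
f 3 6 4
f 5 1 7
f 5 7 6
f 6 7 8
f 6 8 4
f 7 1 9
f 7 9 8
f 8 9 10
f 8 10 4
f 9 1 11
f 9 11 10
f 10 11 12
f 10 12 4
f 11 1 13
f 11 13 12
f 12 13 14
f 12 14 4
f 13 1 15
f 13 15 14
f 14 15 16
f 14 16 4
f 15 1 17
f 15 17 16
f 16 17 18
f 16 18 4
f 17 1 19
f 17 19 18
f 18 19 20
f 18 20 4
f 19 1 21
f 19 21 20
f 20 21 22
f 20 22 4
f 21 1 23
f 21 23 22
f 22 23 24
f 22 24 4
f 23 1 25
f 23 25 24
f 24 25 26
f 24 26 4
f 25 1 2
f 25 2 26
f 26 2 3
f 26 3 4
f 28 27 30
f 28 30 29
f 30 27 31
f 30 31 29
f 31 27 32
f 31 32 29
f 32 27 33
f 32 33 29
f 33 27 34
f 33 34 29
f 34 27 35
f 34 35 29
f 35 27 36
f 35 36 29
f 36 27 37
f 36 37 29
f 37 27 38
f 37 38 29
f 38 27 39
f 38 39 29
f 39 27 40
f 39 40 29
f 40 27 41
f 40 41 29
f 41 27 28
f 41 28 29
f 43 45 42
f 46 43 42
f 42 45 44
f 44 46 42
f 43 49 45
f 47 43 46
f 47 49 43
f 45 49 44
f 48 46 44
f 44 49 48
f 48 47 46
f 49 47 48
f 51 50 54
f 51 54 52
f 52 54 55
f 52 55 53
f 54 50 56
f 54 56 55
f 55 56 57
f 55 57 53
f 56 50 58
f 56 58 57
f 57 58 59
f 57 59 53
f 58 50 60
f 58 60 59
f 59 60 61
f 59 61 53
f 60 50 62
f 60 62 61
f 61 62 63
f 61 63 53
f 62 50 64
f 62 64 63
f 63 64 65
f 63 65 53
f 64 50 66
f 64 66 65
f 65 66 67
f 65 67 53
f 66 50 68
f 66 68 67
f 67 68 69
f 67 69 53
f 68 50 70
f 68 70 69
f 69 70 71
f 69 71 53
f 70 50 51
f 70 51 71
f 71 51 52
f 71 52 53



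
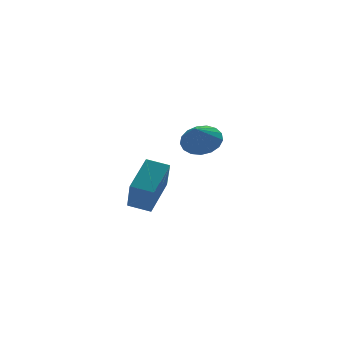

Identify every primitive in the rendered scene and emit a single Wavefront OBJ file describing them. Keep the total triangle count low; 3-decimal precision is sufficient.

v -4.965 -1.733 -3.021
v -3.933 -0.577 -2.105
v -4.783 -0.824 -4.374
v -3.751 0.332 -3.458
v -4.169 -2.252 -3.262
v -3.137 -1.096 -2.346
v -3.987 -1.343 -4.615
v -2.955 -0.187 -3.699
v -0.145 3.649 -2.847
v 0.285 4.182 -2.232
v -0.655 3.031 -1.953
v -0.095 4.391 -2.305
v -0.487 4.43 -2.502
v -0.801 4.29 -2.778
v -0.964 4.003 -3.07
v -0.939 3.635 -3.31
v -0.733 3.27 -3.444
v -0.392 2.992 -3.442
v 0.006 2.864 -3.303
v 0.369 2.916 -3.059
v 0.615 3.136 -2.767
v 0.686 3.473 -2.493
v 0.567 3.851 -2.3
f 2 4 1
f 5 2 1
f 1 4 3
f 3 5 1
f 2 8 4
f 6 2 5
f 6 8 2
f 4 8 3
f 7 5 3
f 3 8 7
f 7 6 5
f 8 6 7
f 10 9 12
f 10 12 11
f 12 9 13
f 12 13 11
f 13 9 14
f 13 14 11
f 14 9 15
f 14 15 11
f 15 9 16
f 15 16 11
f 16 9 17
f 16 17 11
f 17 9 18
f 17 18 11
f 18 9 19
f 18 19 11
f 19 9 20
f 19 20 11
f 20 9 21
f 20 21 11
f 21 9 22
f 21 22 11
f 22 9 23
f 22 23 11
f 23 9 10
f 23 10 11



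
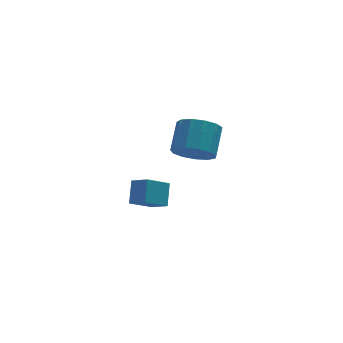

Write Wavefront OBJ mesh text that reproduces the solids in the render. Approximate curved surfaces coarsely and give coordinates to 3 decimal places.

v -2.728 1.523 -2.37
v -2.37 2.376 -1.501
v -3.262 2.286 -2.899
v -2.903 3.139 -2.03
v -1.597 1.801 -3.11
v -1.238 2.654 -2.241
v -2.13 2.564 -3.639
v -1.772 3.417 -2.77
v -1.096 -0.468 2.06
v -0.58 -1.187 2.567
v 0.052 -0.072 3.507
v -0.464 0.648 3
v -0.24 -1.017 2.136
v 0.392 0.098 3.076
v -0.171 -0.673 1.681
v 0.461 0.443 2.621
v -0.396 -0.263 1.346
v 0.236 0.852 2.287
v -0.843 0.082 1.238
v -0.211 1.197 2.179
v -1.371 0.252 1.391
v -0.739 1.367 2.331
v -1.811 0.194 1.756
v -1.179 1.309 2.696
v -2.024 -0.075 2.218
v -1.392 1.041 3.158
v -1.943 -0.468 2.629
v -1.31 0.648 3.569
v -1.592 -0.861 2.86
v -0.96 0.255 3.8
v -1.085 -1.129 2.836
v -0.452 -0.013 3.777
f 2 4 1
f 5 2 1
f 1 4 3
f 3 5 1
f 2 8 4
f 6 2 5
f 6 8 2
f 4 8 3
f 7 5 3
f 3 8 7
f 7 6 5
f 8 6 7
f 10 9 13
f 10 13 11
f 11 13 14
f 11 14 12
f 13 9 15
f 13 15 14
f 14 15 16
f 14 16 12
f 15 9 17
f 15 17 16
f 16 17 18
f 16 18 12
f 17 9 19
f 17 19 18
f 18 19 20
f 18 20 12
f 19 9 21
f 19 21 20
f 20 21 22
f 20 22 12
f 21 9 23
f 21 23 22
f 22 23 24
f 22 24 12
f 23 9 25
f 23 25 24
f 24 25 26
f 24 26 12
f 25 9 27
f 25 27 26
f 26 27 28
f 26 28 12
f 27 9 29
f 27 29 28
f 28 29 30
f 28 30 12
f 29 9 31
f 29 31 30
f 30 31 32
f 30 32 12
f 31 9 10
f 31 10 32
f 32 10 11
f 32 11 12



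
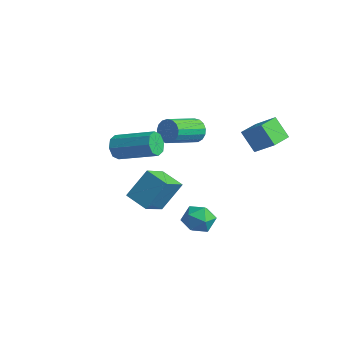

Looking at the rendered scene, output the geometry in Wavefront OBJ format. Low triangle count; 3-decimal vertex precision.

v 2.901 0.61 -1.807
v 3.53 -0.01 -1.784
v 2.25 -0.01 -0.696
v 2.879 -0.63 -0.673
v 3.07 0.202 -0.447
v 3.473 0.585 -1.133
v 2.307 -0.605 -1.347
v 2.71 -0.222 -2.033
v 3.163 -0.761 -1.499
v 3.635 -0.262 -0.944
v 2.145 0.242 -1.536
v 2.617 0.741 -0.981
v -1.053 3.249 1.606
v -0.682 3.473 2.181
v -0.656 1.715 2.849
v -1.027 1.491 2.274
v -1.011 3.504 2.278
v -0.985 1.747 2.945
v -1.35 3.478 2.221
v -1.324 1.72 2.888
v -1.621 3.398 2.023
v -1.595 1.641 2.69
v -1.762 3.285 1.73
v -1.735 1.528 2.397
v -1.74 3.163 1.408
v -1.714 1.406 2.075
v -1.561 3.061 1.132
v -1.535 1.304 1.799
v -1.266 3.002 0.964
v -1.239 1.244 1.632
v -0.922 2.999 0.944
v -0.895 1.242 1.611
v -0.608 3.054 1.075
v -0.582 1.296 1.743
v -0.396 3.153 1.328
v -0.37 1.396 1.996
v -0.335 3.274 1.645
v -0.308 1.517 2.312
v -0.438 3.389 1.953
v -0.412 1.632 2.62
v -2.522 -0.414 1.233
v -2.188 -0.582 0.618
v -0.343 0.325 1.372
v -0.678 0.494 1.987
v -2.425 -0.085 0.6
v -0.58 0.822 1.354
v -2.719 0.219 0.952
v -0.874 1.127 1.707
v -2.898 0.153 1.469
v -1.053 1.061 2.224
v -2.857 -0.245 1.848
v -1.012 0.662 2.602
v -2.62 -0.742 1.866
v -0.775 0.165 2.62
v -2.326 -1.047 1.513
v -0.481 -0.139 2.268
v -2.147 -0.981 0.996
v -0.302 -0.073 1.751
v 1.472 -2.18 0.602
v 1.905 -3.489 1.433
v 1.772 -1.208 1.977
v 2.205 -2.517 2.808
v 2.655 -2.023 0.232
v 3.088 -3.332 1.063
v 2.955 -1.051 1.607
v 3.388 -2.36 2.438
v 3.127 2.358 3.792
v 4.115 2.671 4.595
v 2.819 3.566 3.701
v 3.806 3.878 4.503
v 3.914 2.482 2.777
v 4.901 2.794 3.579
v 3.605 3.689 2.685
v 4.593 4.002 3.488
f 1 12 6
f 1 6 2
f 1 2 8
f 1 8 11
f 1 11 12
f 2 6 10
f 6 12 5
f 12 11 3
f 11 8 7
f 8 2 9
f 4 10 5
f 4 5 3
f 4 3 7
f 4 7 9
f 4 9 10
f 5 10 6
f 3 5 12
f 7 3 11
f 9 7 8
f 10 9 2
f 14 13 17
f 14 17 15
f 15 17 18
f 15 18 16
f 17 13 19
f 17 19 18
f 18 19 20
f 18 20 16
f 19 13 21
f 19 21 20
f 20 21 22
f 20 22 16
f 21 13 23
f 21 23 22
f 22 23 24
f 22 24 16
f 23 13 25
f 23 25 24
f 24 25 26
f 24 26 16
f 25 13 27
f 25 27 26
f 26 27 28
f 26 28 16
f 27 13 29
f 27 29 28
f 28 29 30
f 28 30 16
f 29 13 31
f 29 31 30
f 30 31 32
f 30 32 16
f 31 13 33
f 31 33 32
f 32 33 34
f 32 34 16
f 33 13 35
f 33 35 34
f 34 35 36
f 34 36 16
f 35 13 37
f 35 37 36
f 36 37 38
f 36 38 16
f 37 13 39
f 37 39 38
f 38 39 40
f 38 40 16
f 39 13 14
f 39 14 40
f 40 14 15
f 40 15 16
f 42 41 45
f 42 45 43
f 43 45 46
f 43 46 44
f 45 41 47
f 45 47 46
f 46 47 48
f 46 48 44
f 47 41 49
f 47 49 48
f 48 49 50
f 48 50 44
f 49 41 51
f 49 51 50
f 50 51 52
f 50 52 44
f 51 41 53
f 51 53 52
f 52 53 54
f 52 54 44
f 53 41 55
f 53 55 54
f 54 55 56
f 54 56 44
f 55 41 57
f 55 57 56
f 56 57 58
f 56 58 44
f 57 41 42
f 57 42 58
f 58 42 43
f 58 43 44
f 60 62 59
f 63 60 59
f 59 62 61
f 61 63 59
f 60 66 62
f 64 60 63
f 64 66 60
f 62 66 61
f 65 63 61
f 61 66 65
f 65 64 63
f 66 64 65
f 68 70 67
f 71 68 67
f 67 70 69
f 69 71 67
f 68 74 70
f 72 68 71
f 72 74 68
f 70 74 69
f 73 71 69
f 69 74 73
f 73 72 71
f 74 72 73



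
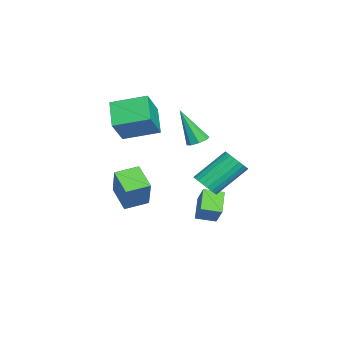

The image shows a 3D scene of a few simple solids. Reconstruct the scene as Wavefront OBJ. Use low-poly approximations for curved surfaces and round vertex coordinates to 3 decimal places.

v -3.858 -2.87 0.06
v -5.198 -3.121 1.075
v -3.816 -1.001 0.579
v -5.156 -1.252 1.593
v -2.764 -3.268 1.407
v -4.104 -3.519 2.421
v -2.722 -1.399 1.925
v -4.062 -1.65 2.94
v -2.024 0.909 -3.043
v -1.26 1.222 -2.026
v -2.135 1.918 -3.27
v -1.371 2.231 -2.253
v -0.929 0.849 -3.847
v -0.165 1.162 -2.83
v -1.04 1.858 -4.074
v -0.276 2.171 -3.057
v -3.483 0.834 0.191
v -3.171 1.278 0.447
v -3.777 -0.074 2.129
v -3.62 1.371 0.422
v -3.989 1.149 0.262
v -4.062 0.743 0.061
v -3.795 0.39 -0.064
v -3.346 0.298 -0.04
v -2.977 0.519 0.12
v -2.905 0.926 0.322
v 0.594 1.392 -0.91
v 1.244 1.744 -0.951
v 0.555 3.179 0.449
v -0.094 2.828 0.49
v 1.082 1.883 -1.173
v 0.394 3.318 0.228
v 0.836 1.937 -1.349
v 0.147 3.372 0.051
v 0.548 1.897 -1.45
v -0.141 3.332 -0.049
v 0.268 1.769 -1.457
v -0.421 3.204 -0.057
v 0.045 1.577 -1.37
v -0.644 3.012 0.031
v -0.084 1.353 -1.203
v -0.773 2.788 0.197
v -0.095 1.135 -0.986
v -0.784 2.57 0.415
v 0.013 0.962 -0.755
v -0.676 2.397 0.645
v 0.221 0.863 -0.551
v -0.467 2.299 0.849
v 0.494 0.856 -0.41
v -0.194 2.291 0.99
v 0.785 0.942 -0.355
v 0.096 2.377 1.045
v 1.042 1.106 -0.396
v 0.353 2.541 1.005
v 1.222 1.319 -0.526
v 0.533 2.754 0.875
v 1.294 1.545 -0.722
v 0.605 2.98 0.678
v 1.765 -2.247 -1.994
v 0.695 -2.88 -1.266
v 1.251 -1.157 -1.8
v 0.182 -1.79 -1.073
v 2.738 -2.07 -0.407
v 1.669 -2.703 0.32
v 2.225 -0.98 -0.214
v 1.155 -1.613 0.514
f 2 4 1
f 5 2 1
f 1 4 3
f 3 5 1
f 2 8 4
f 6 2 5
f 6 8 2
f 4 8 3
f 7 5 3
f 3 8 7
f 7 6 5
f 8 6 7
f 10 12 9
f 13 10 9
f 9 12 11
f 11 13 9
f 10 16 12
f 14 10 13
f 14 16 10
f 12 16 11
f 15 13 11
f 11 16 15
f 15 14 13
f 16 14 15
f 18 17 20
f 18 20 19
f 20 17 21
f 20 21 19
f 21 17 22
f 21 22 19
f 22 17 23
f 22 23 19
f 23 17 24
f 23 24 19
f 24 17 25
f 24 25 19
f 25 17 26
f 25 26 19
f 26 17 18
f 26 18 19
f 28 27 31
f 28 31 29
f 29 31 32
f 29 32 30
f 31 27 33
f 31 33 32
f 32 33 34
f 32 34 30
f 33 27 35
f 33 35 34
f 34 35 36
f 34 36 30
f 35 27 37
f 35 37 36
f 36 37 38
f 36 38 30
f 37 27 39
f 37 39 38
f 38 39 40
f 38 40 30
f 39 27 41
f 39 41 40
f 40 41 42
f 40 42 30
f 41 27 43
f 41 43 42
f 42 43 44
f 42 44 30
f 43 27 45
f 43 45 44
f 44 45 46
f 44 46 30
f 45 27 47
f 45 47 46
f 46 47 48
f 46 48 30
f 47 27 49
f 47 49 48
f 48 49 50
f 48 50 30
f 49 27 51
f 49 51 50
f 50 51 52
f 50 52 30
f 51 27 53
f 51 53 52
f 52 53 54
f 52 54 30
f 53 27 55
f 53 55 54
f 54 55 56
f 54 56 30
f 55 27 57
f 55 57 56
f 56 57 58
f 56 58 30
f 57 27 28
f 57 28 58
f 58 28 29
f 58 29 30
f 60 62 59
f 63 60 59
f 59 62 61
f 61 63 59
f 60 66 62
f 64 60 63
f 64 66 60
f 62 66 61
f 65 63 61
f 61 66 65
f 65 64 63
f 66 64 65

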